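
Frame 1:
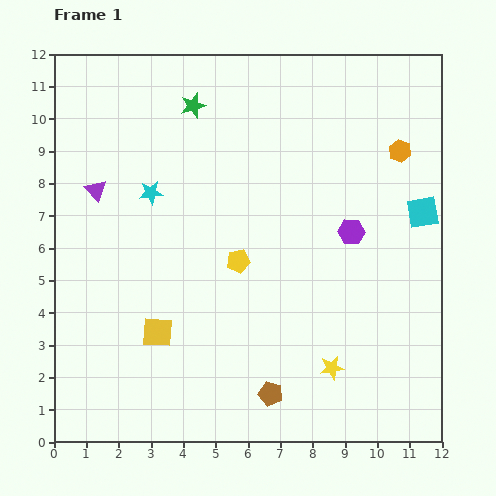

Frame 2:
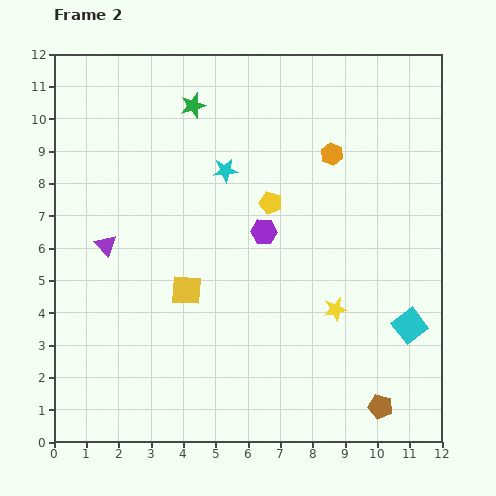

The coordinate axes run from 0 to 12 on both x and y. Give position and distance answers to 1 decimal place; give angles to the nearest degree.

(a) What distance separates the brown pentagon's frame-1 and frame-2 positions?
3.4

The brown pentagon moved from (6.7, 1.5) to (10.1, 1.1), a distance of √(3.4² + 0.4²) ≈ 3.4.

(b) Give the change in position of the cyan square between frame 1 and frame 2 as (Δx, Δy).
(-0.4, -3.5)

The cyan square was at (11.4, 7.1) in frame 1 and (11.0, 3.6) in frame 2.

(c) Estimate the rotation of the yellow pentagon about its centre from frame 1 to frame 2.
28° clockwise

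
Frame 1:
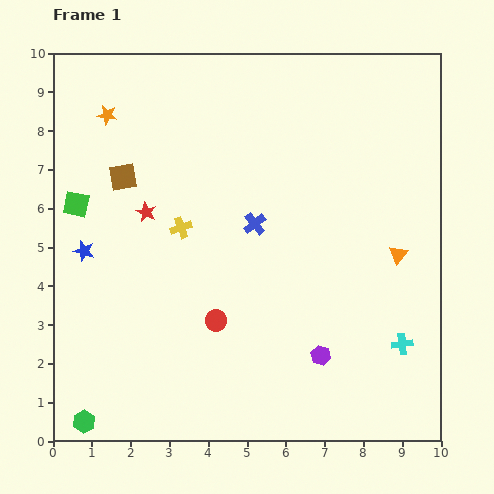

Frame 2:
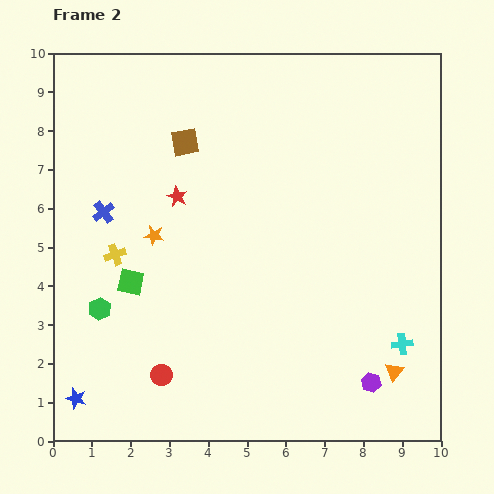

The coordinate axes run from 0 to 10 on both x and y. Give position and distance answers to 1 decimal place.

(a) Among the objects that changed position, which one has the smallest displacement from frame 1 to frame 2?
the red star

(moved 0.9)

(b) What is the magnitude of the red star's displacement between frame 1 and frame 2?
0.9

The red star moved from (2.4, 5.9) to (3.2, 6.3), a distance of √(0.8² + 0.4²) ≈ 0.9.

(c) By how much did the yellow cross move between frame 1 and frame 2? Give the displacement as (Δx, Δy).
(-1.7, -0.7)

The yellow cross was at (3.3, 5.5) in frame 1 and (1.6, 4.8) in frame 2.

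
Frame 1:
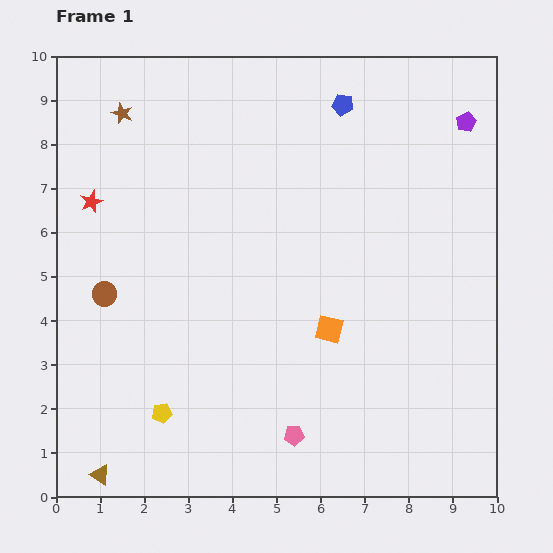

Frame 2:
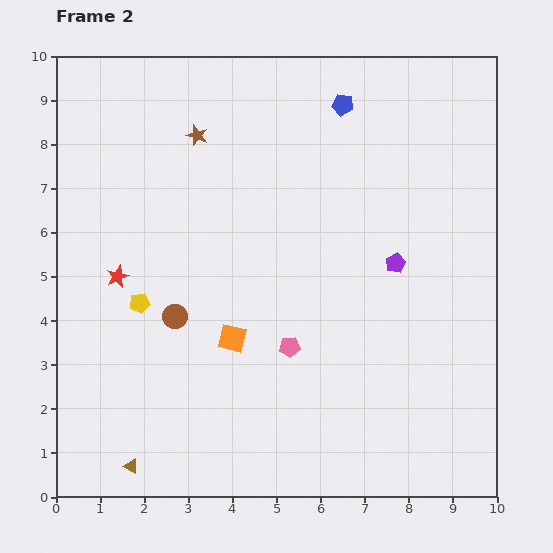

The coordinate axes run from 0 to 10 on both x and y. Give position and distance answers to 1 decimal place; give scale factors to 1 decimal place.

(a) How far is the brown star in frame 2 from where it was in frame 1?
1.8

The brown star moved from (1.5, 8.7) to (3.2, 8.2), a distance of √(1.7² + 0.5²) ≈ 1.8.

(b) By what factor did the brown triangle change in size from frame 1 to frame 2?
0.7×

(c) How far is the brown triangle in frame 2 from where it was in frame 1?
0.7

The brown triangle moved from (1.0, 0.5) to (1.7, 0.7), a distance of √(0.7² + 0.2²) ≈ 0.7.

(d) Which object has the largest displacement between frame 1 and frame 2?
the purple pentagon

(moved 3.6; next 2.5)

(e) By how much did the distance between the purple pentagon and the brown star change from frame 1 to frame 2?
-2.4

Distance in frame 1: 7.8. Distance in frame 2: 5.4.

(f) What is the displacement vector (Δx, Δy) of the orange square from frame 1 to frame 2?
(-2.2, -0.2)

The orange square was at (6.2, 3.8) in frame 1 and (4.0, 3.6) in frame 2.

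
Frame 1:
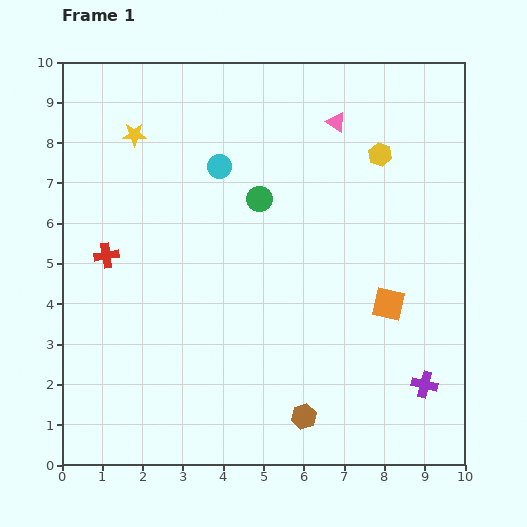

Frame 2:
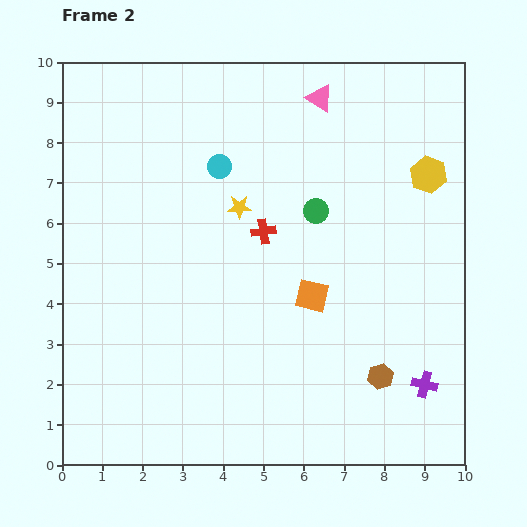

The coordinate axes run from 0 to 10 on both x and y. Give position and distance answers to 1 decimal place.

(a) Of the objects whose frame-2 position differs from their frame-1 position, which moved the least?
the pink triangle

(moved 0.7)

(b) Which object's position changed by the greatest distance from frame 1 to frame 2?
the red cross

(moved 3.9; next 3.2)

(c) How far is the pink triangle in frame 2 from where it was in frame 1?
0.7

The pink triangle moved from (6.8, 8.5) to (6.4, 9.1), a distance of √(0.4² + 0.6²) ≈ 0.7.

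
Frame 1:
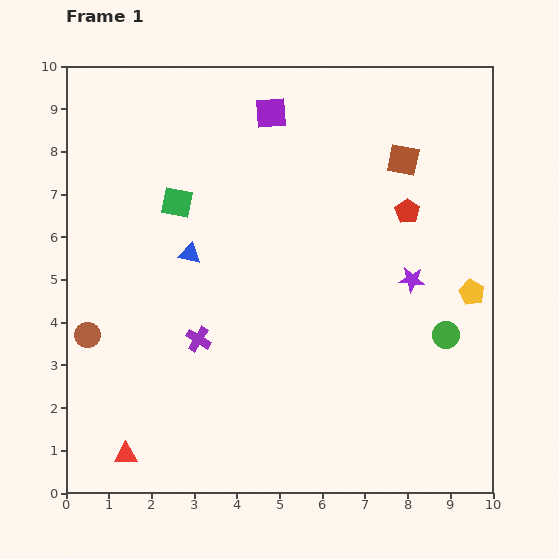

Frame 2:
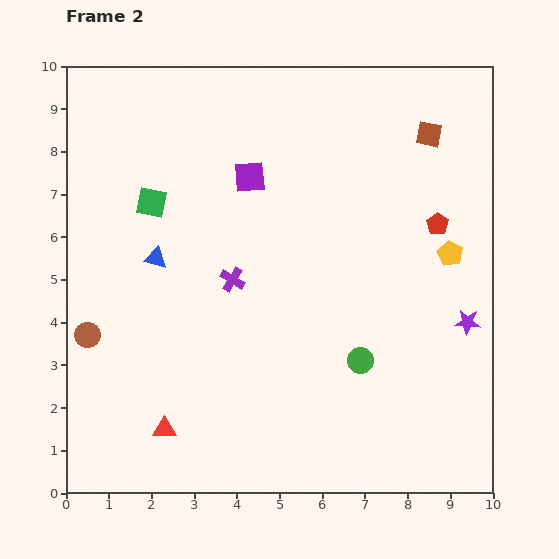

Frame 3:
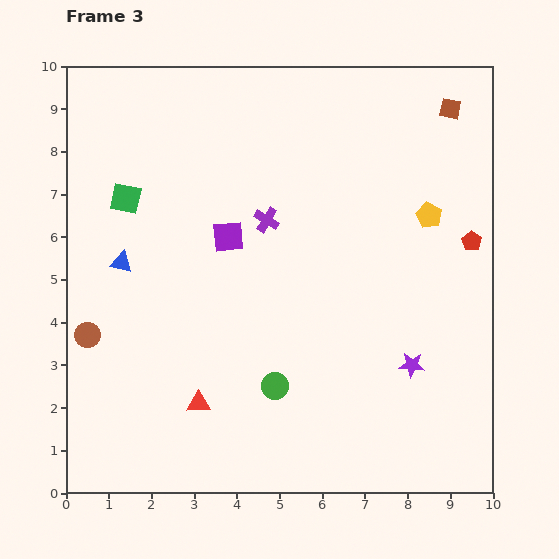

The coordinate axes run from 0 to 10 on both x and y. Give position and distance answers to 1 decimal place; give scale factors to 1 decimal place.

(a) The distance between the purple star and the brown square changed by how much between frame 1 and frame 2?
+1.7

Distance in frame 1: 2.8. Distance in frame 2: 4.5.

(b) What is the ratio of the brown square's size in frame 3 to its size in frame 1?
0.7×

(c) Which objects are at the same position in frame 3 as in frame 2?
the brown circle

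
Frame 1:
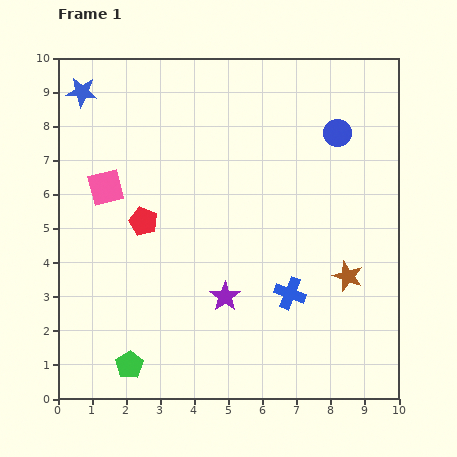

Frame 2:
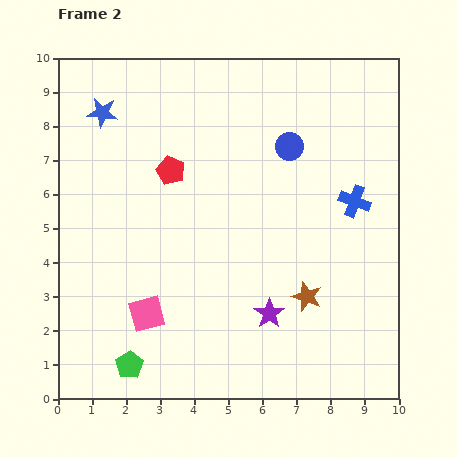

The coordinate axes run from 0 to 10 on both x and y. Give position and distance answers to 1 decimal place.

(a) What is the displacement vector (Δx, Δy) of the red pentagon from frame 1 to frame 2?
(0.8, 1.5)

The red pentagon was at (2.5, 5.2) in frame 1 and (3.3, 6.7) in frame 2.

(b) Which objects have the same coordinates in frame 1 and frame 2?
the green pentagon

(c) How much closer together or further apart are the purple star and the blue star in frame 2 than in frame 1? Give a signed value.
+0.4

Distance in frame 1: 7.3. Distance in frame 2: 7.7.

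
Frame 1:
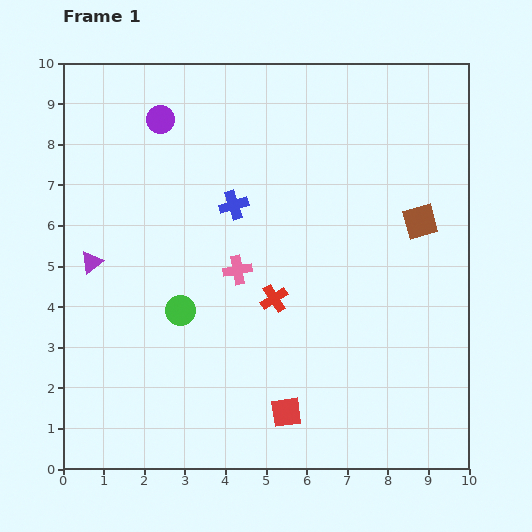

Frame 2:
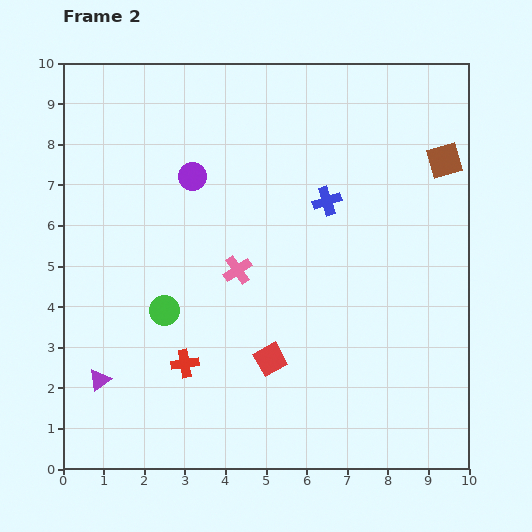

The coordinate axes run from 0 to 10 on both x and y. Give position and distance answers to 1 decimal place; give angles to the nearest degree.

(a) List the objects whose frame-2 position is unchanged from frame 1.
the pink cross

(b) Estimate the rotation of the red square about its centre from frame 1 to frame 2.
21° counter-clockwise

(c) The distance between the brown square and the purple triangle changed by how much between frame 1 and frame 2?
+1.9

Distance in frame 1: 8.2. Distance in frame 2: 10.1.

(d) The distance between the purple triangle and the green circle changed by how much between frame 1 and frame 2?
-0.2

Distance in frame 1: 2.5. Distance in frame 2: 2.3.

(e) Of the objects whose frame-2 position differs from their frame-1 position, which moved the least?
the green circle

(moved 0.4)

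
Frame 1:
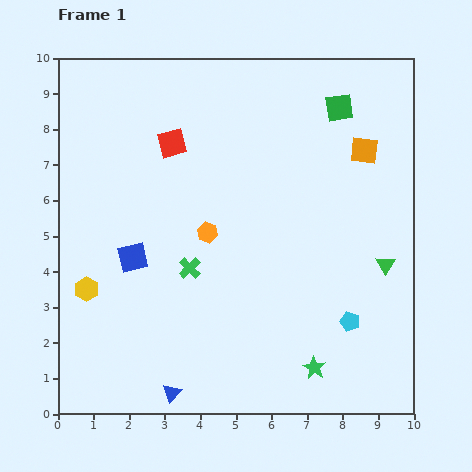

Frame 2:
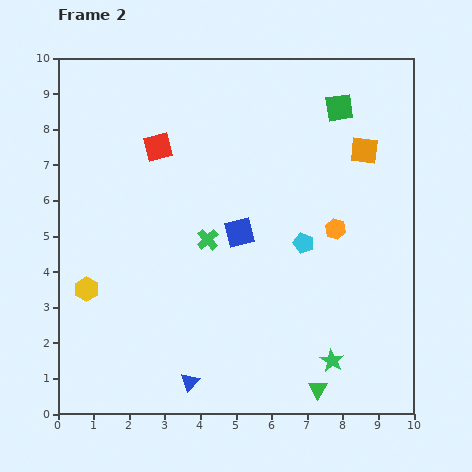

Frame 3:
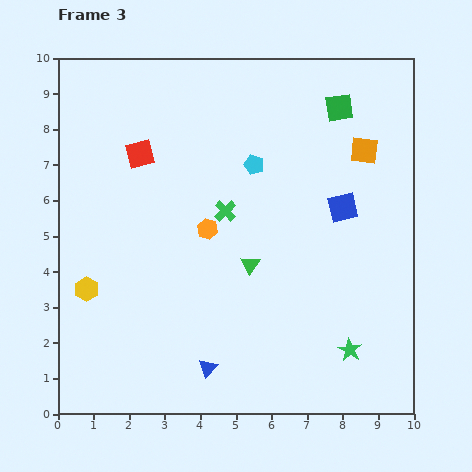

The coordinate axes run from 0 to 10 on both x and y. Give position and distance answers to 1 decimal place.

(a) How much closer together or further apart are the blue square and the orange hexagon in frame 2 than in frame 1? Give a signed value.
+0.5

Distance in frame 1: 2.2. Distance in frame 2: 2.7.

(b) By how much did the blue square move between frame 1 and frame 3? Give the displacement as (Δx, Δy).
(5.9, 1.4)

The blue square was at (2.1, 4.4) in frame 1 and (8.0, 5.8) in frame 3.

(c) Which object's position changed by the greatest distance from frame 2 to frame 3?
the green triangle

(moved 4.0; next 3.6)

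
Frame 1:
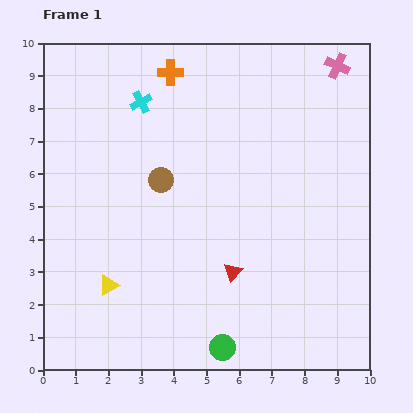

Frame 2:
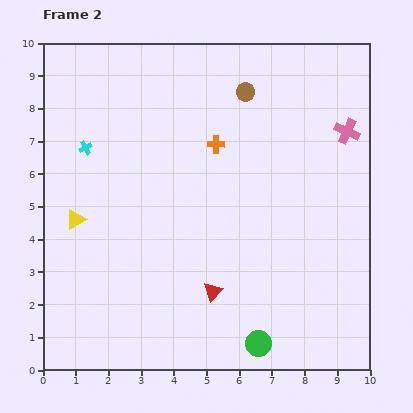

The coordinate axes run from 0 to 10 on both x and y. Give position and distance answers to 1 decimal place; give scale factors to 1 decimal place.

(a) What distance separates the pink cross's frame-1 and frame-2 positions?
2.0

The pink cross moved from (9.0, 9.3) to (9.3, 7.3), a distance of √(0.3² + 2.0²) ≈ 2.0.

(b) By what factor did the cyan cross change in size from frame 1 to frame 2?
0.6×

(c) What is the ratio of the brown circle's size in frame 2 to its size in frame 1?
0.7×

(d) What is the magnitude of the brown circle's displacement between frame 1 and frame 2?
3.7

The brown circle moved from (3.6, 5.8) to (6.2, 8.5), a distance of √(2.6² + 2.7²) ≈ 3.7.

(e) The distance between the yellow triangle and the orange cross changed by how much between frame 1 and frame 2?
-1.9

Distance in frame 1: 6.8. Distance in frame 2: 4.9.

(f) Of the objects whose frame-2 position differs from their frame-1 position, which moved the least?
the red triangle

(moved 0.8)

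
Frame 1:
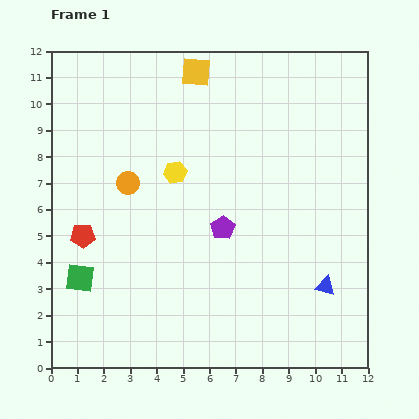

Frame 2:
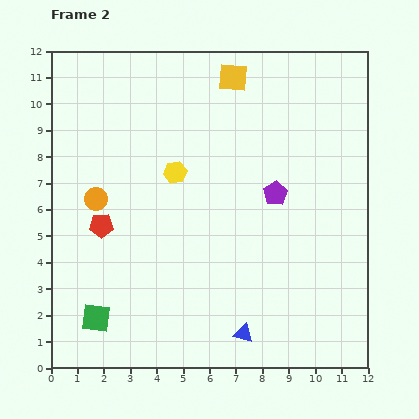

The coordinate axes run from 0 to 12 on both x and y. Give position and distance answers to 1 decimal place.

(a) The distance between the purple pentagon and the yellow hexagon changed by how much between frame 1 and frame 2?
+1.1

Distance in frame 1: 2.8. Distance in frame 2: 3.9.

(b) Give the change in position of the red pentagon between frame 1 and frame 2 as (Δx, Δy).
(0.7, 0.4)

The red pentagon was at (1.2, 5.0) in frame 1 and (1.9, 5.4) in frame 2.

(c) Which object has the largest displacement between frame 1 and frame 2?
the blue triangle

(moved 3.6; next 2.4)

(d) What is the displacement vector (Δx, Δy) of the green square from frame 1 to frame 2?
(0.6, -1.5)

The green square was at (1.1, 3.4) in frame 1 and (1.7, 1.9) in frame 2.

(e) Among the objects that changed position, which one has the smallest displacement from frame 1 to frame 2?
the red pentagon

(moved 0.8)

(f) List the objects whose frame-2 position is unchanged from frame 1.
the yellow hexagon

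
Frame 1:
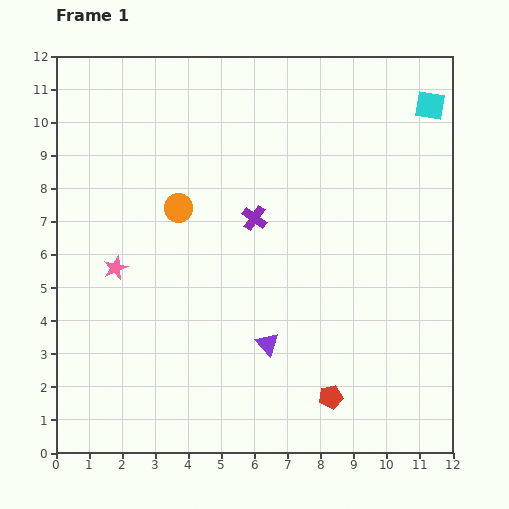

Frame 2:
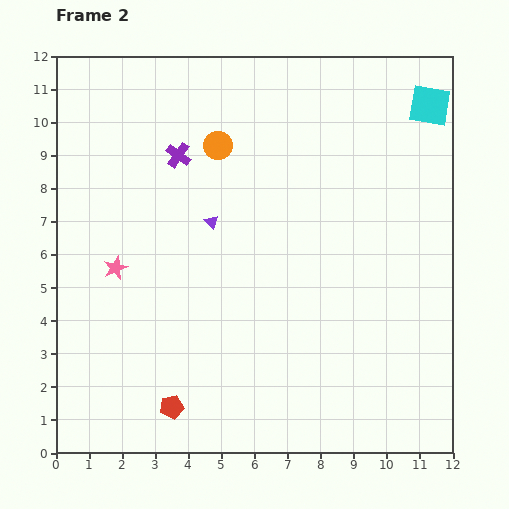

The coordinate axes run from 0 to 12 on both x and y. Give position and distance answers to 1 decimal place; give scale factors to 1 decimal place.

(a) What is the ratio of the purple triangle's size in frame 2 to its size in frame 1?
0.6×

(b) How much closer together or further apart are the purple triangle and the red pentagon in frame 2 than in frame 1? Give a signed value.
+3.2

Distance in frame 1: 2.5. Distance in frame 2: 5.7.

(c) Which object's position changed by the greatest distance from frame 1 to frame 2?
the red pentagon

(moved 4.8; next 4.1)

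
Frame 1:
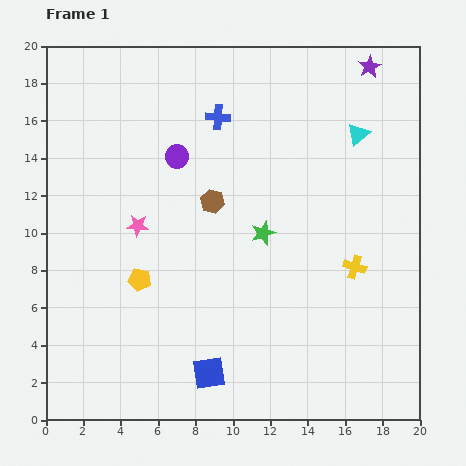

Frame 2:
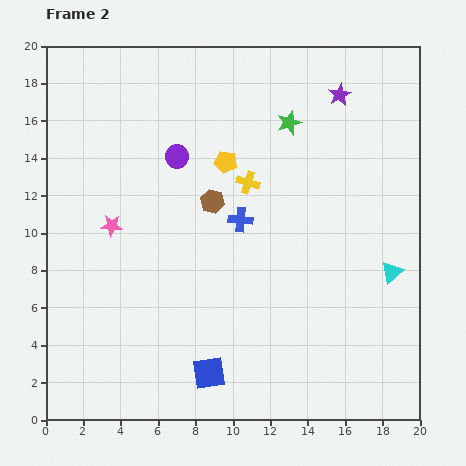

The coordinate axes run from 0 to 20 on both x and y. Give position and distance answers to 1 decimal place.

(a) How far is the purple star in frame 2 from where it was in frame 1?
2.2

The purple star moved from (17.3, 18.9) to (15.7, 17.4), a distance of √(1.6² + 1.5²) ≈ 2.2.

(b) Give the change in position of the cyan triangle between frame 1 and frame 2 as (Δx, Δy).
(1.8, -7.4)

The cyan triangle was at (16.7, 15.3) in frame 1 and (18.5, 7.9) in frame 2.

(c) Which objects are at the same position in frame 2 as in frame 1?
the brown hexagon, the purple circle, the blue square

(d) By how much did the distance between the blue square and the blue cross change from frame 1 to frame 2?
-5.3

Distance in frame 1: 13.7. Distance in frame 2: 8.4.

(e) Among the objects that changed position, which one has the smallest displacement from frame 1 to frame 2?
the pink star

(moved 1.4)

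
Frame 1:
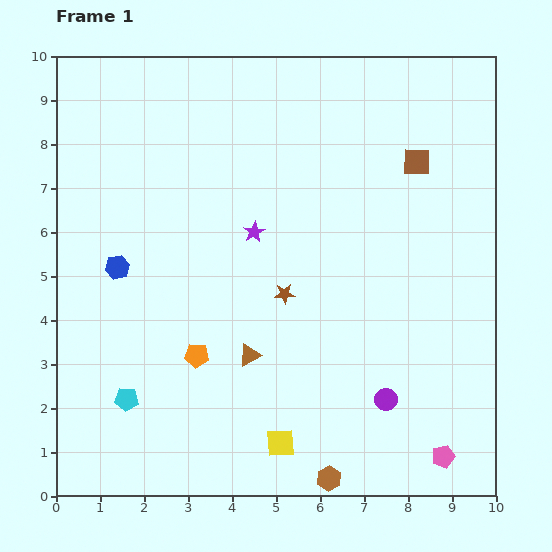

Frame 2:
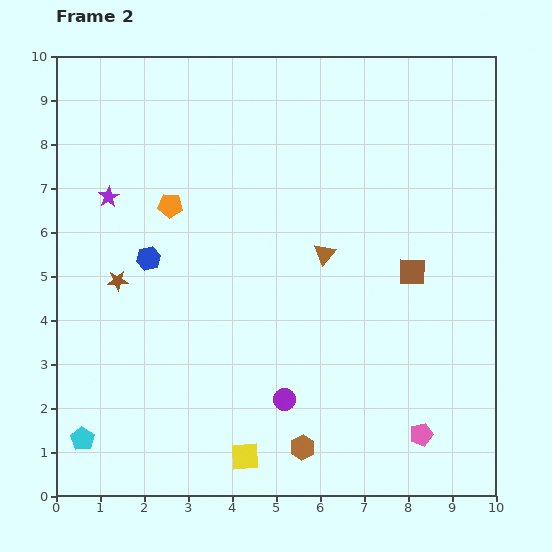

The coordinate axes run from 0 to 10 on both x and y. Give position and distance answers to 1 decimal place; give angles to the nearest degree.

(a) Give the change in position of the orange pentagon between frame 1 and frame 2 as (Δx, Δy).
(-0.6, 3.4)

The orange pentagon was at (3.2, 3.2) in frame 1 and (2.6, 6.6) in frame 2.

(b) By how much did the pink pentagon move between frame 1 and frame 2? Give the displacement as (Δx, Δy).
(-0.5, 0.5)

The pink pentagon was at (8.8, 0.9) in frame 1 and (8.3, 1.4) in frame 2.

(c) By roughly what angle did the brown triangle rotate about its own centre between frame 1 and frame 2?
24° counter-clockwise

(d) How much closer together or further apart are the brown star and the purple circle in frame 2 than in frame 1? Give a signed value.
+1.4

Distance in frame 1: 3.3. Distance in frame 2: 4.7.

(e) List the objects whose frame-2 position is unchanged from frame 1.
none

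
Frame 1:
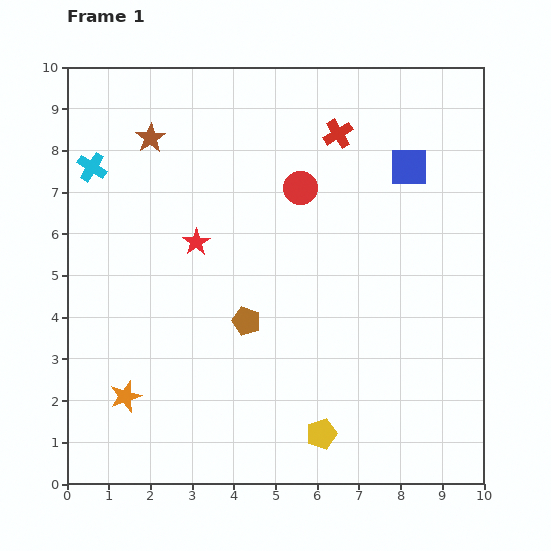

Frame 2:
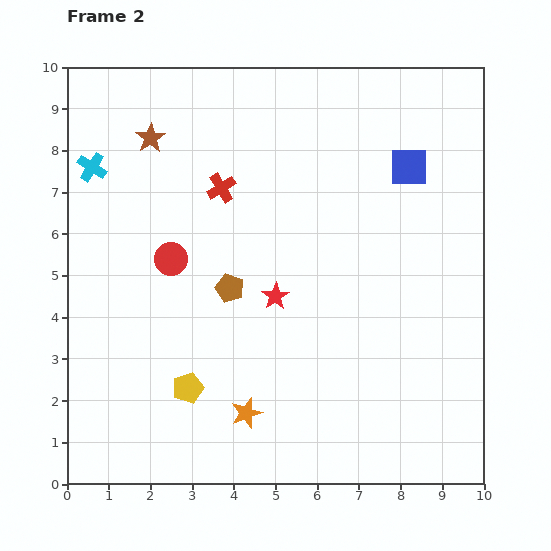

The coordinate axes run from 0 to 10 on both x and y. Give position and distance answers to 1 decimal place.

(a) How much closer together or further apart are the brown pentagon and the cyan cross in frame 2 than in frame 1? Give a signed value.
-0.8

Distance in frame 1: 5.2. Distance in frame 2: 4.4.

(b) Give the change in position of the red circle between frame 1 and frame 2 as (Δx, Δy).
(-3.1, -1.7)

The red circle was at (5.6, 7.1) in frame 1 and (2.5, 5.4) in frame 2.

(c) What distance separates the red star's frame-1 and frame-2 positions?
2.3

The red star moved from (3.1, 5.8) to (5.0, 4.5), a distance of √(1.9² + 1.3²) ≈ 2.3.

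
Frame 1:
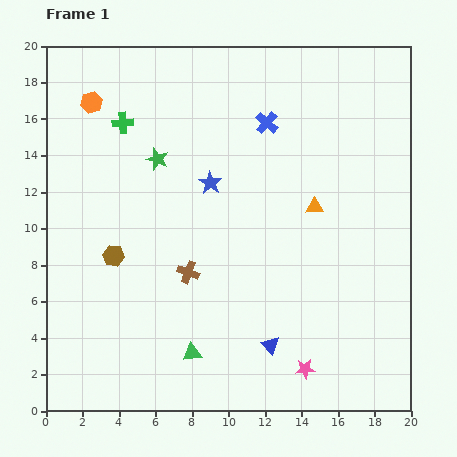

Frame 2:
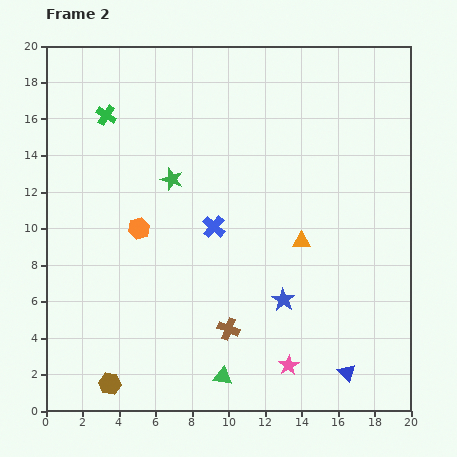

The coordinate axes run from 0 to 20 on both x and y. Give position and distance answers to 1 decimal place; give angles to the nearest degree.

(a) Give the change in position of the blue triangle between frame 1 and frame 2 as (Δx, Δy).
(4.2, -1.5)

The blue triangle was at (12.3, 3.6) in frame 1 and (16.5, 2.1) in frame 2.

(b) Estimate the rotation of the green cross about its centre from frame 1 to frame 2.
36° clockwise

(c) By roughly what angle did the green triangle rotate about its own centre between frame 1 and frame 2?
16° clockwise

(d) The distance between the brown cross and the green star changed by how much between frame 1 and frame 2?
+2.4

Distance in frame 1: 6.4. Distance in frame 2: 8.8.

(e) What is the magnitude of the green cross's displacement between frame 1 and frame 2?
1.0

The green cross moved from (4.2, 15.8) to (3.3, 16.2), a distance of √(0.9² + 0.4²) ≈ 1.0.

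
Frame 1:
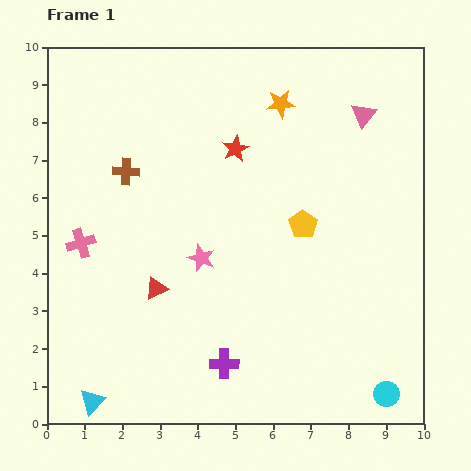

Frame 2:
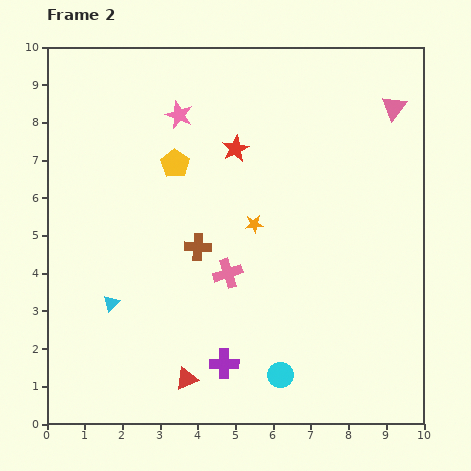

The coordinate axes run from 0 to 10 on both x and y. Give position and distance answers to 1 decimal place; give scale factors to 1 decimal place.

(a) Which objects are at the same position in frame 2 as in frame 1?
the red star, the purple cross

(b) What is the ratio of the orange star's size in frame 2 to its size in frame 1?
0.6×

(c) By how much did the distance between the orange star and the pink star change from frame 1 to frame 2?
-1.1

Distance in frame 1: 4.6. Distance in frame 2: 3.5.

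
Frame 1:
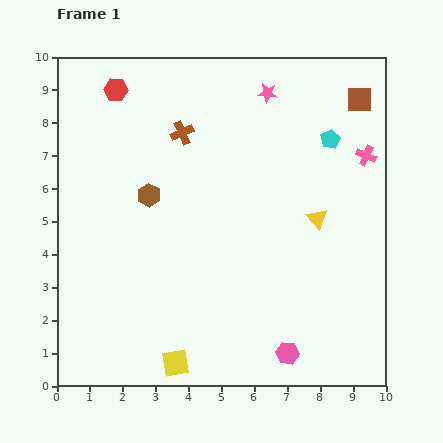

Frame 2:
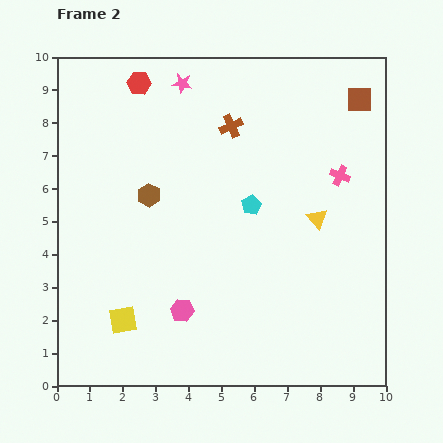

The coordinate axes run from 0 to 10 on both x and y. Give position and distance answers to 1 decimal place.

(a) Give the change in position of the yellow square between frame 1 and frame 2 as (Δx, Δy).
(-1.6, 1.3)

The yellow square was at (3.6, 0.7) in frame 1 and (2.0, 2.0) in frame 2.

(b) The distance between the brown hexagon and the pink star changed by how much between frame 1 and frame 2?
-1.3

Distance in frame 1: 4.8. Distance in frame 2: 3.5.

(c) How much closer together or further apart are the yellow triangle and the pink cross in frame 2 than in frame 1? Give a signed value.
-0.9

Distance in frame 1: 2.4. Distance in frame 2: 1.5.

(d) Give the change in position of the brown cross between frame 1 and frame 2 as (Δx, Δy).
(1.5, 0.2)

The brown cross was at (3.8, 7.7) in frame 1 and (5.3, 7.9) in frame 2.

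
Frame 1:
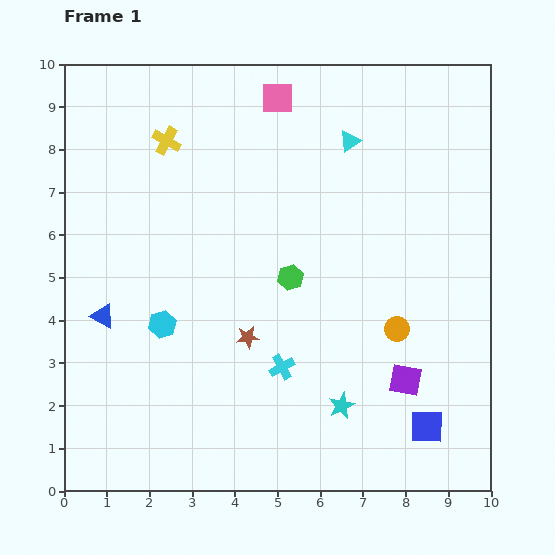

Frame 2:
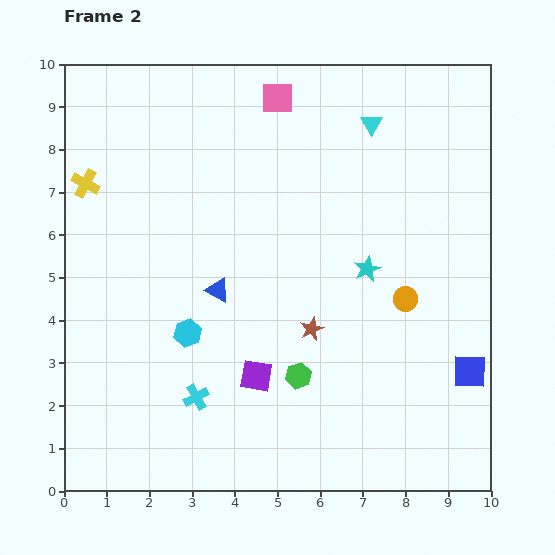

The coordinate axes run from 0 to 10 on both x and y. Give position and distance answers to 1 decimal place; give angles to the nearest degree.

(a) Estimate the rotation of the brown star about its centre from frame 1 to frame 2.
17° counter-clockwise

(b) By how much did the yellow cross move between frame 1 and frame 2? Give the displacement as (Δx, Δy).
(-1.9, -1.0)

The yellow cross was at (2.4, 8.2) in frame 1 and (0.5, 7.2) in frame 2.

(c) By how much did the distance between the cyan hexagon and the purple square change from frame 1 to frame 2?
-3.9

Distance in frame 1: 5.8. Distance in frame 2: 1.9.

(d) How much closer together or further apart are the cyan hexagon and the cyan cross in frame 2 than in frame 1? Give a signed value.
-1.5

Distance in frame 1: 3.0. Distance in frame 2: 1.5.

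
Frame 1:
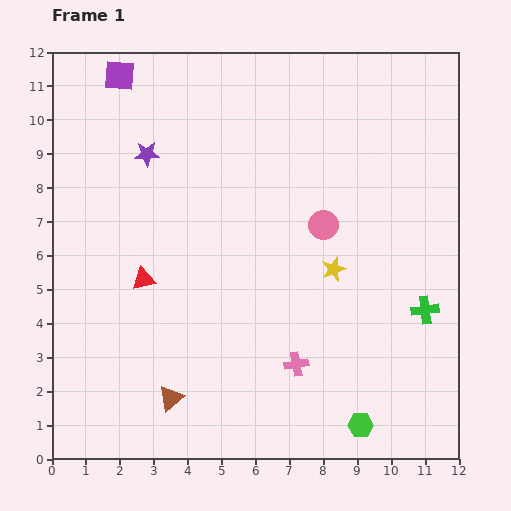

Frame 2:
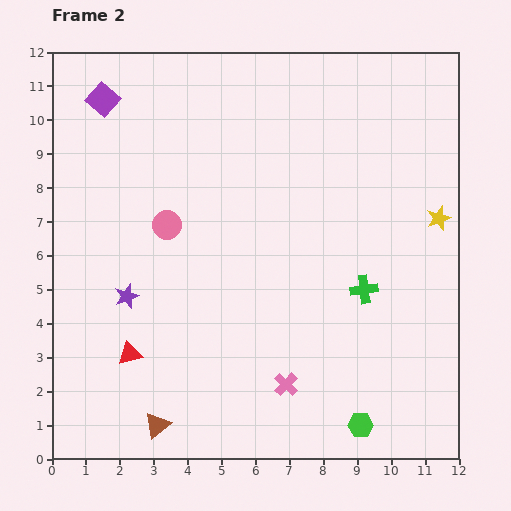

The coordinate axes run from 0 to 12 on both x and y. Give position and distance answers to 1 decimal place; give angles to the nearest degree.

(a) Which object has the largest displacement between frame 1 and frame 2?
the pink circle

(moved 4.6; next 4.2)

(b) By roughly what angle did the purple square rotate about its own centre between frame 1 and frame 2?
37° clockwise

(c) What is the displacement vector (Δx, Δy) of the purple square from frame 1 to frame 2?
(-0.5, -0.7)

The purple square was at (2.0, 11.3) in frame 1 and (1.5, 10.6) in frame 2.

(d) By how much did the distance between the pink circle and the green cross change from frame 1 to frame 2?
+2.2

Distance in frame 1: 3.9. Distance in frame 2: 6.1.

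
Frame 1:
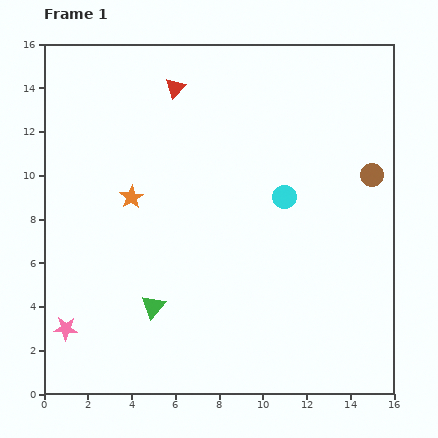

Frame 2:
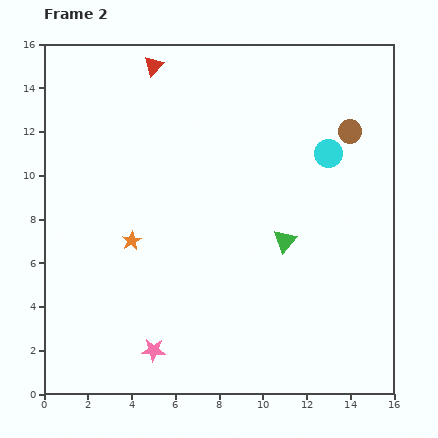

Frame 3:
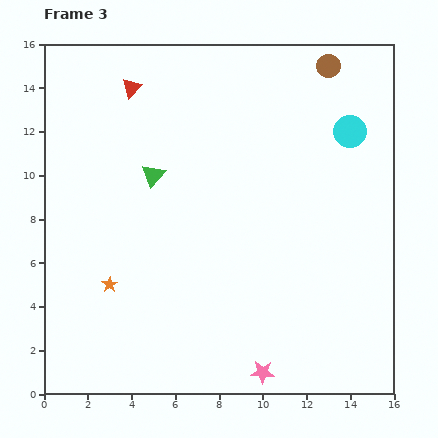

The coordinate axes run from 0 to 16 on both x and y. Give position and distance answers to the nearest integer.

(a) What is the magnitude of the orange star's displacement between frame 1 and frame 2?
2

The orange star moved from (4, 9) to (4, 7), a distance of √(0² + 2²) ≈ 2.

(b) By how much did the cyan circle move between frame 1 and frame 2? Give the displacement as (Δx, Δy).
(2, 2)

The cyan circle was at (11, 9) in frame 1 and (13, 11) in frame 2.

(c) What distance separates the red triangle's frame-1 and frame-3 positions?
2

The red triangle moved from (6, 14) to (4, 14), a distance of √(2² + 0²) ≈ 2.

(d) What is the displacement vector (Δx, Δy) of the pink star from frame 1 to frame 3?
(9, -2)

The pink star was at (1, 3) in frame 1 and (10, 1) in frame 3.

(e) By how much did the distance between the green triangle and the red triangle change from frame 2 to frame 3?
-6

Distance in frame 2: 10. Distance in frame 3: 4.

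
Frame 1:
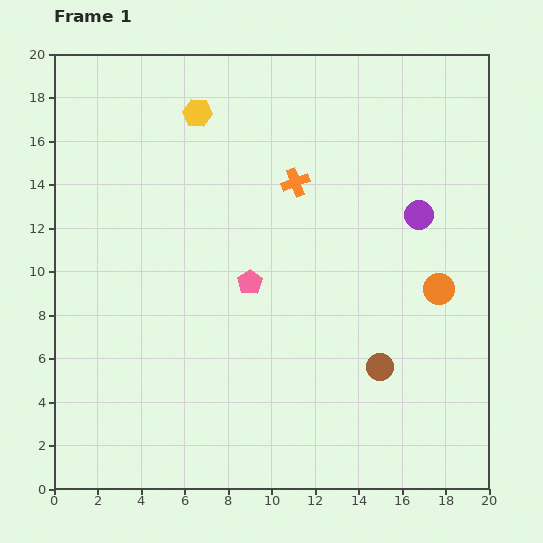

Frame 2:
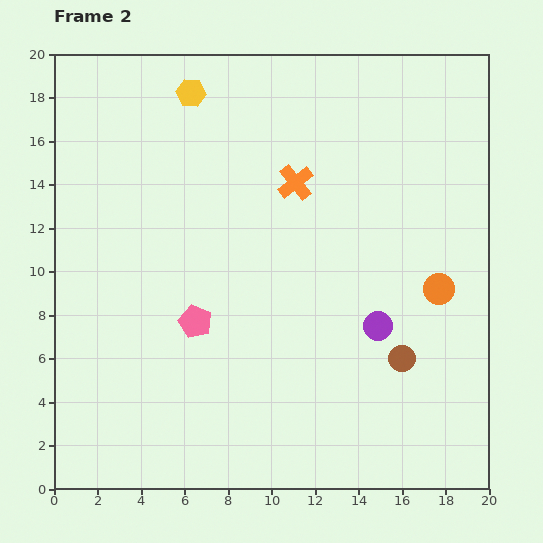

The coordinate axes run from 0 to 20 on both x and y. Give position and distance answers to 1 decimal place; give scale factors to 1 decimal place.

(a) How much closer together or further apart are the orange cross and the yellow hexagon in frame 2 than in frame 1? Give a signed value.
+0.8

Distance in frame 1: 5.5. Distance in frame 2: 6.3.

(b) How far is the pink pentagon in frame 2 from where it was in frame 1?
3.1

The pink pentagon moved from (9.0, 9.5) to (6.5, 7.7), a distance of √(2.5² + 1.8²) ≈ 3.1.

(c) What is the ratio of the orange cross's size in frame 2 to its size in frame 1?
1.3×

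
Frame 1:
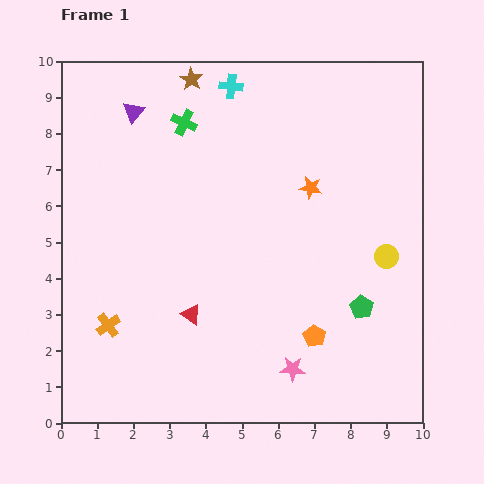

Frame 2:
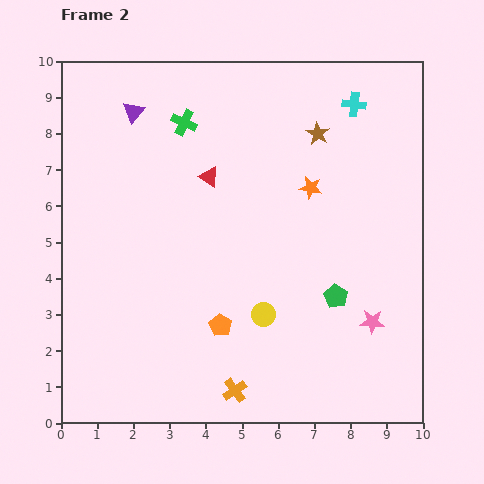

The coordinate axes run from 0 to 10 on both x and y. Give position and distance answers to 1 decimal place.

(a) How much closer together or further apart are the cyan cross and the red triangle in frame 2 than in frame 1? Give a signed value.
-1.9

Distance in frame 1: 6.4. Distance in frame 2: 4.5.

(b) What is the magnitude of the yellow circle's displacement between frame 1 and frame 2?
3.8

The yellow circle moved from (9.0, 4.6) to (5.6, 3.0), a distance of √(3.4² + 1.6²) ≈ 3.8.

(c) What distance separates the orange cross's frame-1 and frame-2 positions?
3.9

The orange cross moved from (1.3, 2.7) to (4.8, 0.9), a distance of √(3.5² + 1.8²) ≈ 3.9.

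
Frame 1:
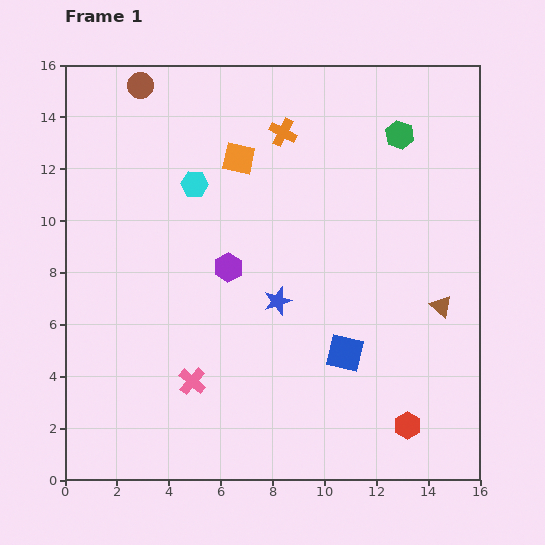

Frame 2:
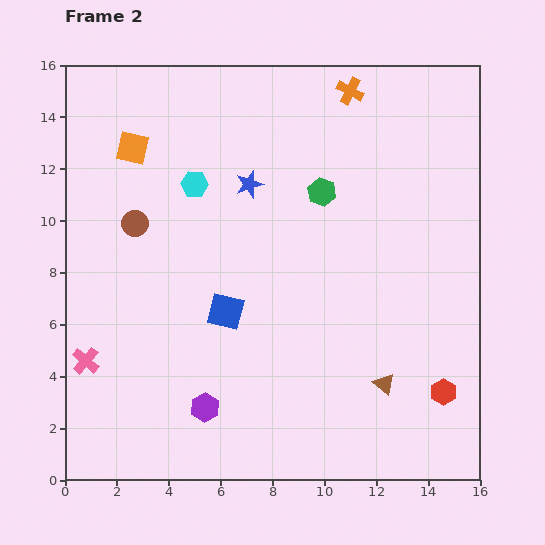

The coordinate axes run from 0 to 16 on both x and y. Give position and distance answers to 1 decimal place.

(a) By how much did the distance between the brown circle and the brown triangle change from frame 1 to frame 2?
-3.0

Distance in frame 1: 14.4. Distance in frame 2: 11.4.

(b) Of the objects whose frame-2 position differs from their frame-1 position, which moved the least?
the red hexagon

(moved 1.9)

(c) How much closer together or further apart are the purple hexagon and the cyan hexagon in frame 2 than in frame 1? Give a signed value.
+5.1

Distance in frame 1: 3.5. Distance in frame 2: 8.6.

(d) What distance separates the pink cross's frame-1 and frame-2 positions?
4.2

The pink cross moved from (4.9, 3.8) to (0.8, 4.6), a distance of √(4.1² + 0.8²) ≈ 4.2.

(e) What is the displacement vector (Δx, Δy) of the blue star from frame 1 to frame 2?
(-1.1, 4.5)

The blue star was at (8.2, 6.9) in frame 1 and (7.1, 11.4) in frame 2.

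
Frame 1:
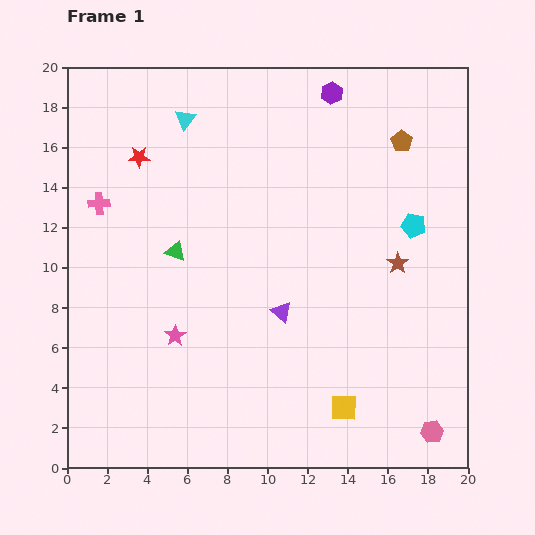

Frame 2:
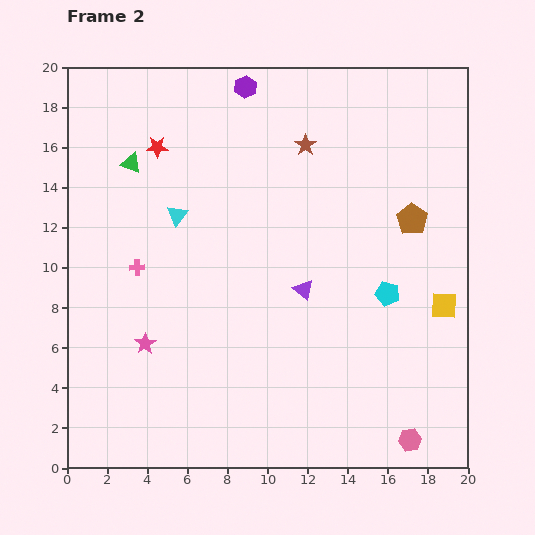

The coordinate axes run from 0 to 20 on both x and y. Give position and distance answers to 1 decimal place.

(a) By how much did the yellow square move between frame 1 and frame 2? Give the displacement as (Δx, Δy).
(5.0, 5.1)

The yellow square was at (13.8, 3.0) in frame 1 and (18.8, 8.1) in frame 2.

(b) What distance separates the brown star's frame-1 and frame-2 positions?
7.5

The brown star moved from (16.5, 10.2) to (11.9, 16.1), a distance of √(4.6² + 5.9²) ≈ 7.5.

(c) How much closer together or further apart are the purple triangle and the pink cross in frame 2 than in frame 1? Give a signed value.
-2.2

Distance in frame 1: 10.6. Distance in frame 2: 8.4.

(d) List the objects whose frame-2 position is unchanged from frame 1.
none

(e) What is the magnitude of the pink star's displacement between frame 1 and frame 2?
1.6

The pink star moved from (5.4, 6.6) to (3.9, 6.2), a distance of √(1.5² + 0.4²) ≈ 1.6.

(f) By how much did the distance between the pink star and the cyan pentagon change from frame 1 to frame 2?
-0.7

Distance in frame 1: 13.1. Distance in frame 2: 12.4.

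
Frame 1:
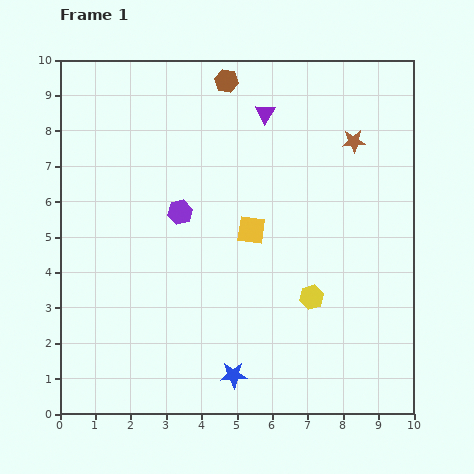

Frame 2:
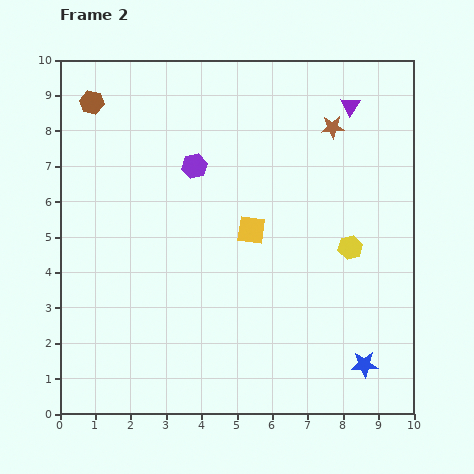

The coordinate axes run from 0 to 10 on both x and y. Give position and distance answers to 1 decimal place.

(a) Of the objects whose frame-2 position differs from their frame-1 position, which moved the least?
the brown star

(moved 0.7)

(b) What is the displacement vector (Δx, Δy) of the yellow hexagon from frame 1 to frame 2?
(1.1, 1.4)

The yellow hexagon was at (7.1, 3.3) in frame 1 and (8.2, 4.7) in frame 2.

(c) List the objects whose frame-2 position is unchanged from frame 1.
the yellow square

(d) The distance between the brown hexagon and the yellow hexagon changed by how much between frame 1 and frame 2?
+1.8

Distance in frame 1: 6.6. Distance in frame 2: 8.4.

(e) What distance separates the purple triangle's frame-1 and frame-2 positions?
2.4

The purple triangle moved from (5.8, 8.5) to (8.2, 8.7), a distance of √(2.4² + 0.2²) ≈ 2.4.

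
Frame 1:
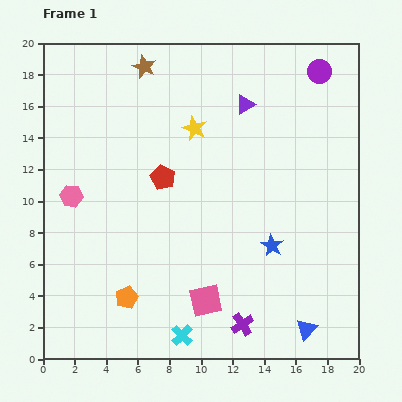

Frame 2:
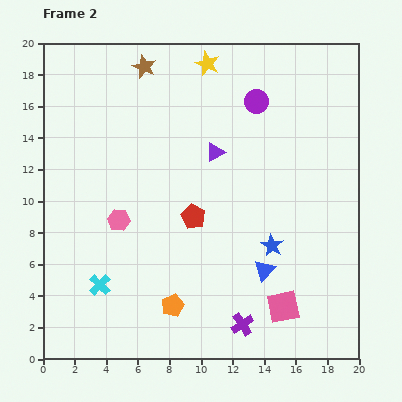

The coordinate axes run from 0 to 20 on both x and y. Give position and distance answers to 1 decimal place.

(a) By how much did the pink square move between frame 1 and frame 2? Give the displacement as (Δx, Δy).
(4.9, -0.4)

The pink square was at (10.3, 3.7) in frame 1 and (15.2, 3.3) in frame 2.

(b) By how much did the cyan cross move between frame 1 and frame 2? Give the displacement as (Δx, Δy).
(-5.2, 3.2)

The cyan cross was at (8.8, 1.5) in frame 1 and (3.6, 4.7) in frame 2.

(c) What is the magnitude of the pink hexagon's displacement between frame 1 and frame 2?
3.4

The pink hexagon moved from (1.8, 10.3) to (4.8, 8.8), a distance of √(3.0² + 1.5²) ≈ 3.4.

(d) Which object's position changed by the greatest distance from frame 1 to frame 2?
the cyan cross

(moved 6.1; next 4.9)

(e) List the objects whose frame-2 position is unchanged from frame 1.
the purple cross, the brown star, the blue star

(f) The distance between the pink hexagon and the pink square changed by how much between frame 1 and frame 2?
+1.0

Distance in frame 1: 10.8. Distance in frame 2: 11.8.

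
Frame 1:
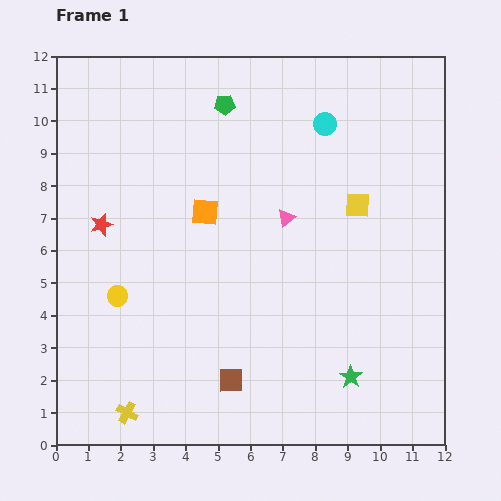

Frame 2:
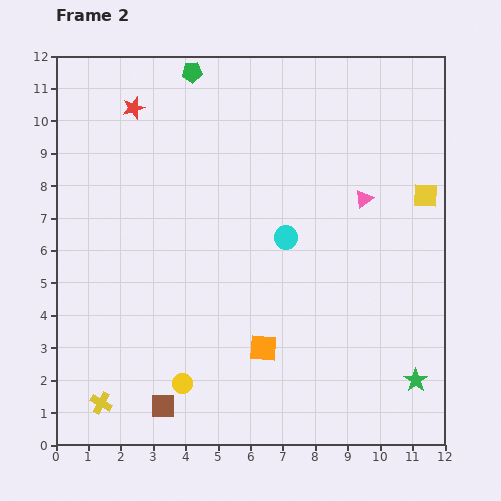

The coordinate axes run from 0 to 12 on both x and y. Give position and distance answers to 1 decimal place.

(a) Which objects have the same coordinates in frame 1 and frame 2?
none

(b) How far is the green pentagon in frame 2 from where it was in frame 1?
1.4

The green pentagon moved from (5.2, 10.5) to (4.2, 11.5), a distance of √(1.0² + 1.0²) ≈ 1.4.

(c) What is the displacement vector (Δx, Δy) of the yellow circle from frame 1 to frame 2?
(2.0, -2.7)

The yellow circle was at (1.9, 4.6) in frame 1 and (3.9, 1.9) in frame 2.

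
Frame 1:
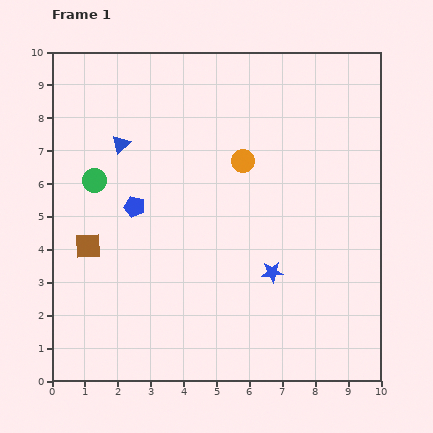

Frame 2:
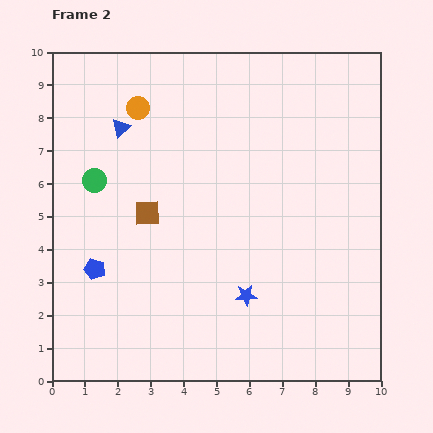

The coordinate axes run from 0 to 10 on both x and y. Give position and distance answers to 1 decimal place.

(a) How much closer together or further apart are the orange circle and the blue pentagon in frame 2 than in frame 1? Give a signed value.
+1.5

Distance in frame 1: 3.6. Distance in frame 2: 5.1.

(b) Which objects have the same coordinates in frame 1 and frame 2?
the green circle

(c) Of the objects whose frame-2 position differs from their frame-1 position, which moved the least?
the blue triangle

(moved 0.5)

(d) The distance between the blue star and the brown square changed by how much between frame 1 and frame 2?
-1.8

Distance in frame 1: 5.7. Distance in frame 2: 3.9.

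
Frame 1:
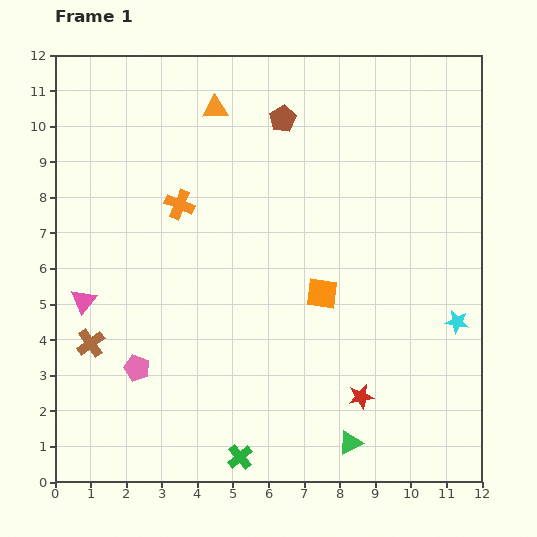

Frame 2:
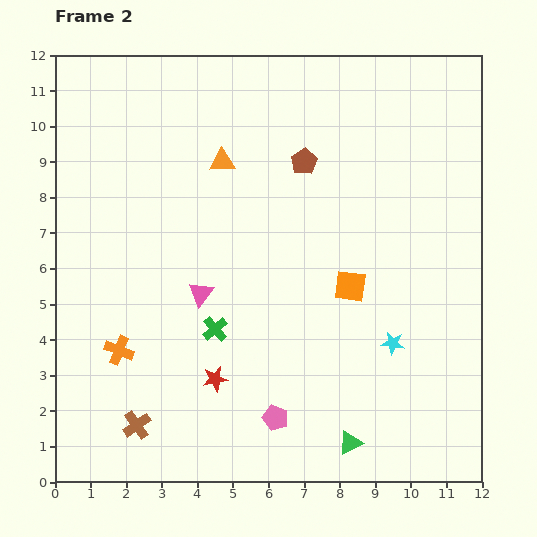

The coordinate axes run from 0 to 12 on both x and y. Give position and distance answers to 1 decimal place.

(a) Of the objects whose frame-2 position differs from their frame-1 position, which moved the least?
the orange square

(moved 0.8)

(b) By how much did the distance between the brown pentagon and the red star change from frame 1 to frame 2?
-1.5

Distance in frame 1: 8.1. Distance in frame 2: 6.6.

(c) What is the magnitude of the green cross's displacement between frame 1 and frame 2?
3.7

The green cross moved from (5.2, 0.7) to (4.5, 4.3), a distance of √(0.7² + 3.6²) ≈ 3.7.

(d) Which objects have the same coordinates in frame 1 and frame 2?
the green triangle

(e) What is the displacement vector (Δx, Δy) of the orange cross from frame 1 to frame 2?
(-1.7, -4.1)

The orange cross was at (3.5, 7.8) in frame 1 and (1.8, 3.7) in frame 2.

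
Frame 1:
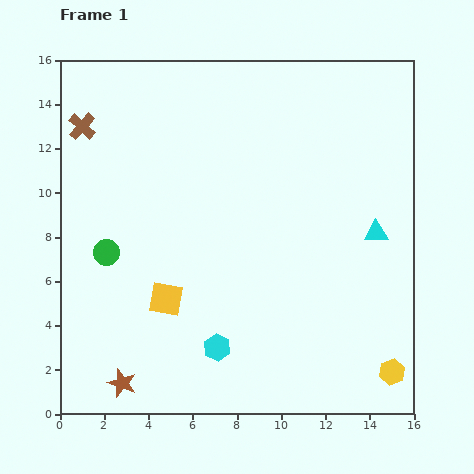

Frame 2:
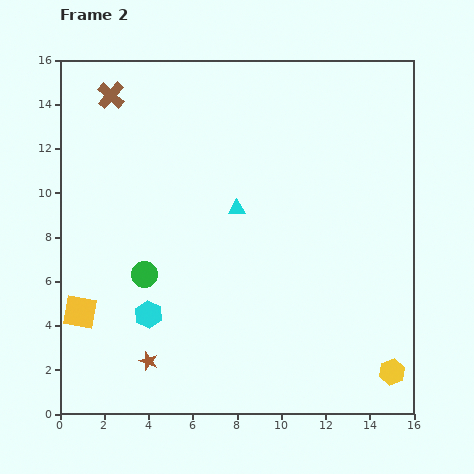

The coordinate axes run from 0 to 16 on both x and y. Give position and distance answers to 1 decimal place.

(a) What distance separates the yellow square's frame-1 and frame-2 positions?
3.9

The yellow square moved from (4.8, 5.2) to (0.9, 4.6), a distance of √(3.9² + 0.6²) ≈ 3.9.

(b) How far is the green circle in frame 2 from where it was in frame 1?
2.0

The green circle moved from (2.1, 7.3) to (3.8, 6.3), a distance of √(1.7² + 1.0²) ≈ 2.0.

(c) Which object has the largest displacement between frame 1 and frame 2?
the cyan triangle

(moved 6.4; next 3.9)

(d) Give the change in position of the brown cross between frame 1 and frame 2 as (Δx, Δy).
(1.3, 1.4)

The brown cross was at (1.0, 13.0) in frame 1 and (2.3, 14.4) in frame 2.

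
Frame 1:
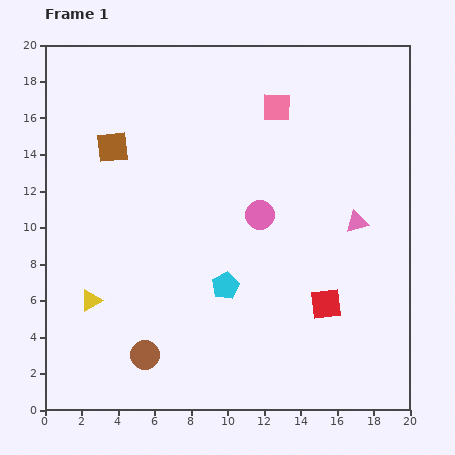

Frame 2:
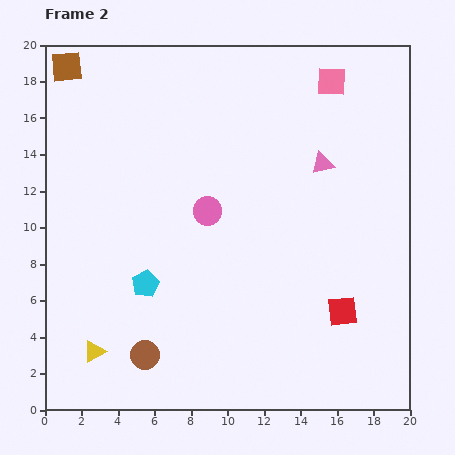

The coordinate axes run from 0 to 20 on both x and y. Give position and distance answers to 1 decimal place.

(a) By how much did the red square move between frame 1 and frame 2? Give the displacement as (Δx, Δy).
(0.9, -0.4)

The red square was at (15.4, 5.8) in frame 1 and (16.3, 5.4) in frame 2.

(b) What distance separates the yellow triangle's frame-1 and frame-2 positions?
2.8

The yellow triangle moved from (2.5, 6.0) to (2.7, 3.2), a distance of √(0.2² + 2.8²) ≈ 2.8.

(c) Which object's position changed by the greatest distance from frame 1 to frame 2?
the brown square

(moved 5.1; next 4.4)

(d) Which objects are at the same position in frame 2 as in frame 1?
the brown circle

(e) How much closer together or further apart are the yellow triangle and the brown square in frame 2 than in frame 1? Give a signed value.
+7.2

Distance in frame 1: 8.5. Distance in frame 2: 15.7.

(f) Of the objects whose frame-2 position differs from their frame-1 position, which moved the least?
the red square

(moved 1.0)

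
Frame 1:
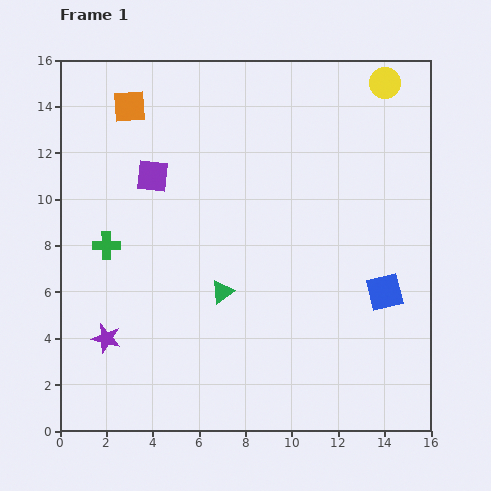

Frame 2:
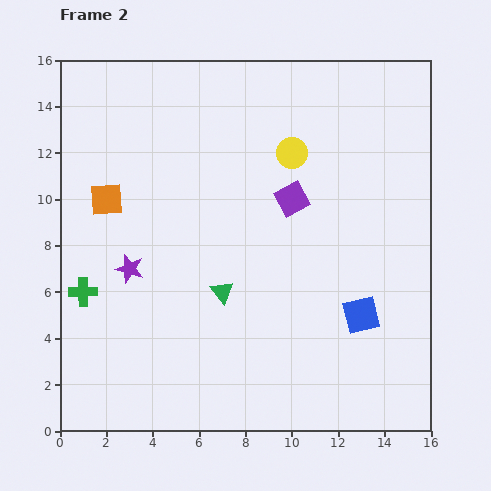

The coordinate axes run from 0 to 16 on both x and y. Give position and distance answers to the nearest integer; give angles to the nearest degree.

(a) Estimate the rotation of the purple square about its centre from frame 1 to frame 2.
35° counter-clockwise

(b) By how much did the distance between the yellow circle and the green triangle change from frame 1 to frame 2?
-4

Distance in frame 1: 11. Distance in frame 2: 7.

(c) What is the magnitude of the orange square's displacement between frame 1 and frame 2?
4

The orange square moved from (3, 14) to (2, 10), a distance of √(1² + 4²) ≈ 4.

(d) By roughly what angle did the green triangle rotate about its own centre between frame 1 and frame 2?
33° counter-clockwise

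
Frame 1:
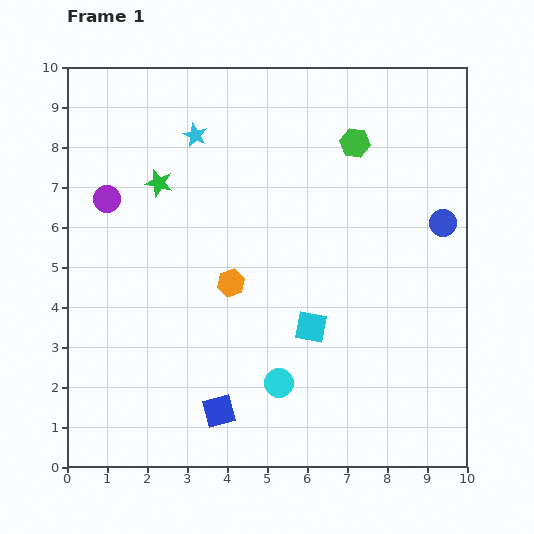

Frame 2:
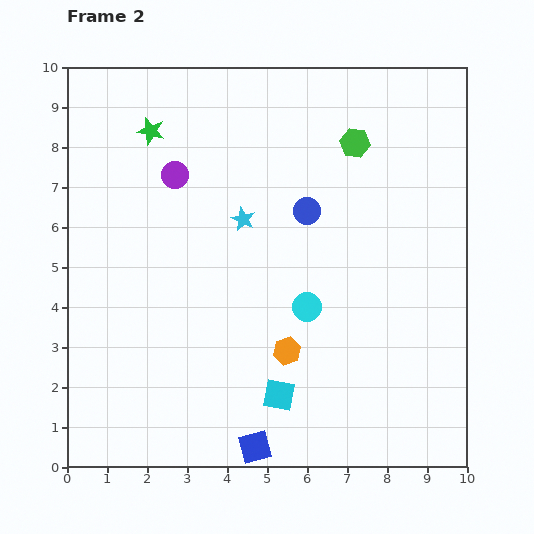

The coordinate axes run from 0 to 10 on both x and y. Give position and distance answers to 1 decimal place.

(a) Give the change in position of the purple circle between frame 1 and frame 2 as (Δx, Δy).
(1.7, 0.6)

The purple circle was at (1.0, 6.7) in frame 1 and (2.7, 7.3) in frame 2.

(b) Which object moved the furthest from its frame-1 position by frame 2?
the blue circle

(moved 3.4; next 2.4)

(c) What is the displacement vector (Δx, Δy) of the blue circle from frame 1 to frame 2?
(-3.4, 0.3)

The blue circle was at (9.4, 6.1) in frame 1 and (6.0, 6.4) in frame 2.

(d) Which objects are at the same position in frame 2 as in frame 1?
the green hexagon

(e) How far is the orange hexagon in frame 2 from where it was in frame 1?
2.2

The orange hexagon moved from (4.1, 4.6) to (5.5, 2.9), a distance of √(1.4² + 1.7²) ≈ 2.2.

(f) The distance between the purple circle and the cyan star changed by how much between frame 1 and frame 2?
-0.7

Distance in frame 1: 2.7. Distance in frame 2: 2.0.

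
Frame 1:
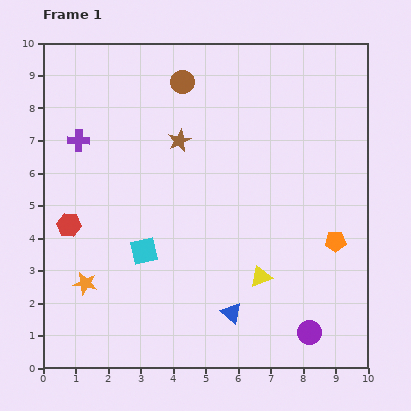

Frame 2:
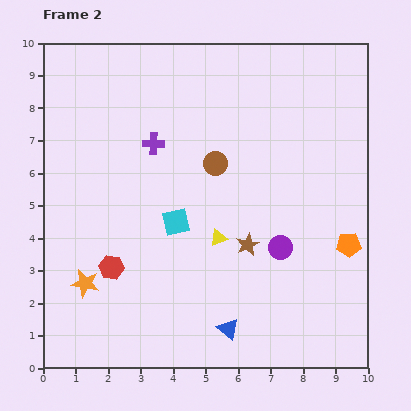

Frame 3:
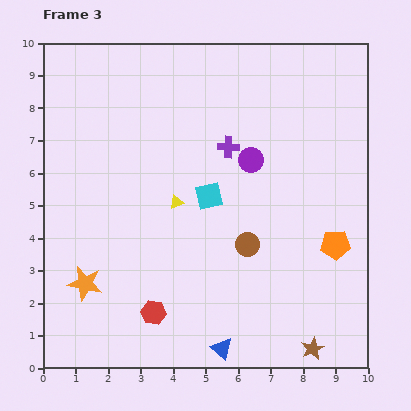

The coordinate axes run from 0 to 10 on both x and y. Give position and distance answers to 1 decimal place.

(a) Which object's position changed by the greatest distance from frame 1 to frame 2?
the brown star

(moved 3.8; next 2.8)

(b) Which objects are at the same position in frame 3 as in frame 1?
the orange star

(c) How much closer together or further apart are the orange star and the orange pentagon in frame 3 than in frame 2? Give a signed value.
-0.4

Distance in frame 2: 8.2. Distance in frame 3: 7.8.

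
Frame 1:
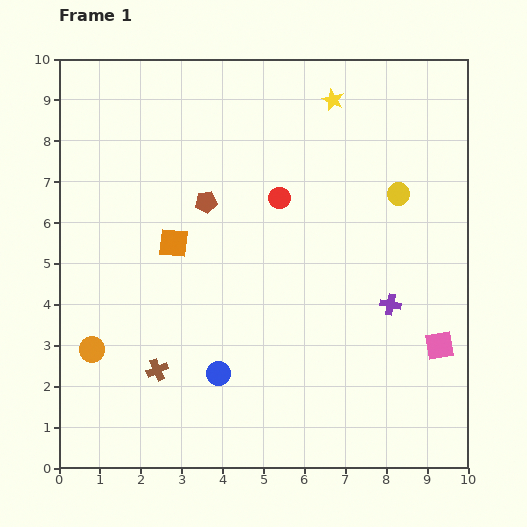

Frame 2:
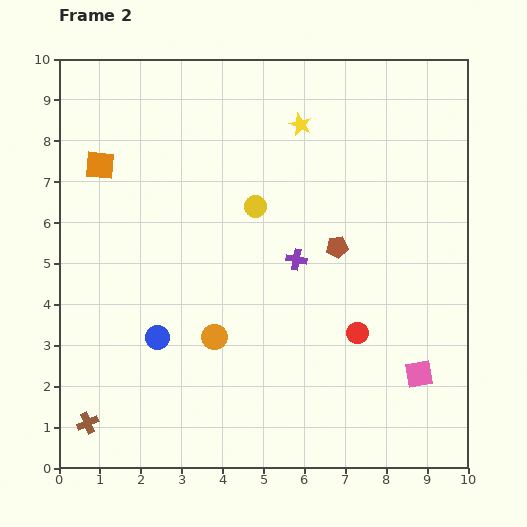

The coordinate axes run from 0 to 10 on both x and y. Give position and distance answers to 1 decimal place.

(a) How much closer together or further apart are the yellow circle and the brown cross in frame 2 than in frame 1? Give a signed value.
-0.6

Distance in frame 1: 7.3. Distance in frame 2: 6.7.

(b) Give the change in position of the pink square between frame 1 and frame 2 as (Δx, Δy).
(-0.5, -0.7)

The pink square was at (9.3, 3.0) in frame 1 and (8.8, 2.3) in frame 2.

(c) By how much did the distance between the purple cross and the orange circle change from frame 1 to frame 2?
-4.6

Distance in frame 1: 7.4. Distance in frame 2: 2.8.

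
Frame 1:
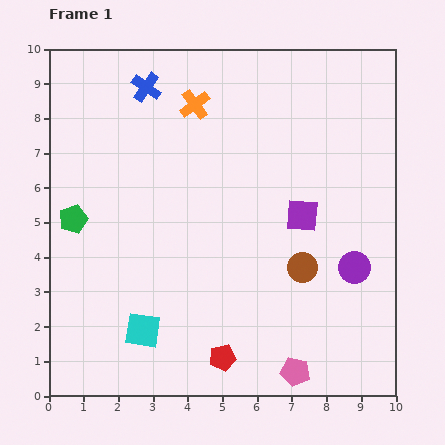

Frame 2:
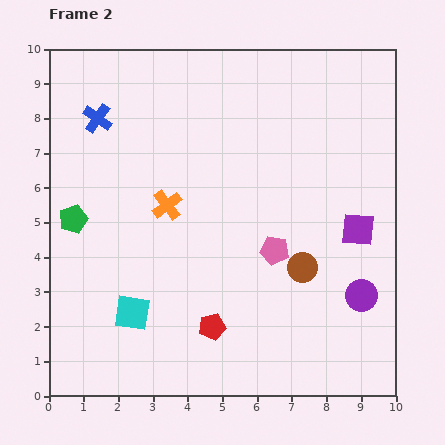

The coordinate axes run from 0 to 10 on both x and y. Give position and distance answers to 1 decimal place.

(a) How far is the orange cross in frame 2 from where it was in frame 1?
3.0

The orange cross moved from (4.2, 8.4) to (3.4, 5.5), a distance of √(0.8² + 2.9²) ≈ 3.0.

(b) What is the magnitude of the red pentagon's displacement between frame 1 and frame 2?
0.9

The red pentagon moved from (5.0, 1.1) to (4.7, 2.0), a distance of √(0.3² + 0.9²) ≈ 0.9.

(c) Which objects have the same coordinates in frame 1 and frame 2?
the brown circle, the green pentagon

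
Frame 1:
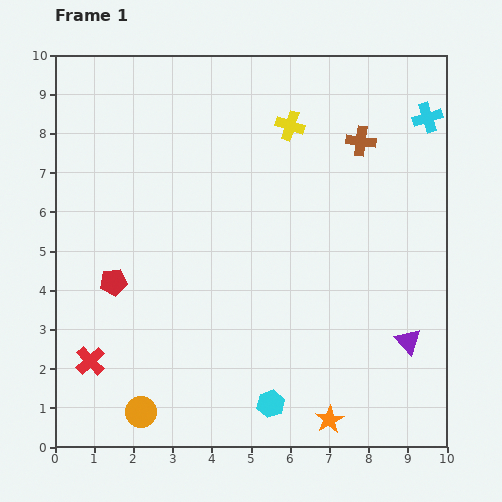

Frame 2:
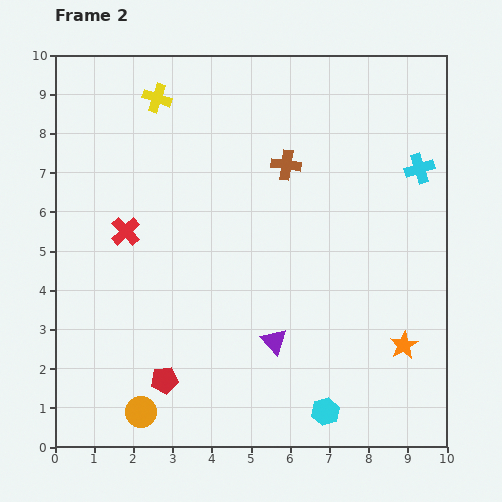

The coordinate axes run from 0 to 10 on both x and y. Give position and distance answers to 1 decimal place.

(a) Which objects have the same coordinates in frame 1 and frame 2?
the orange circle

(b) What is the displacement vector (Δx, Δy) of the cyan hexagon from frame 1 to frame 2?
(1.4, -0.2)

The cyan hexagon was at (5.5, 1.1) in frame 1 and (6.9, 0.9) in frame 2.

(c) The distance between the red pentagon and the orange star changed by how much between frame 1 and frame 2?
-0.3

Distance in frame 1: 6.5. Distance in frame 2: 6.2.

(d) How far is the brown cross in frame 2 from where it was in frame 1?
2.0

The brown cross moved from (7.8, 7.8) to (5.9, 7.2), a distance of √(1.9² + 0.6²) ≈ 2.0.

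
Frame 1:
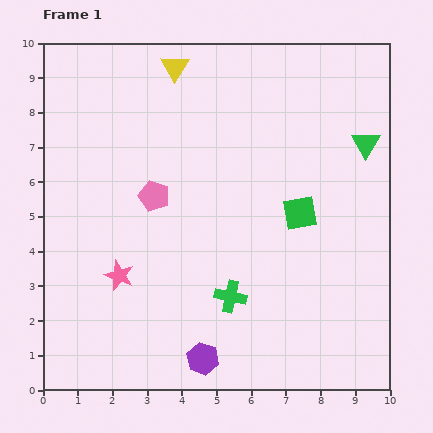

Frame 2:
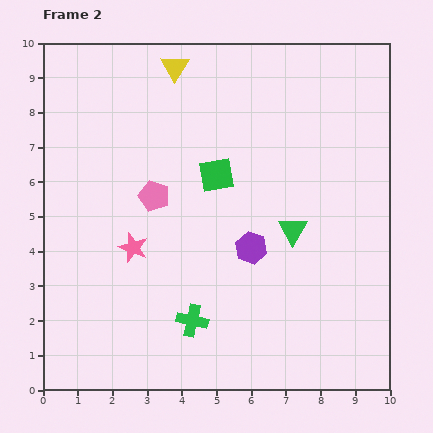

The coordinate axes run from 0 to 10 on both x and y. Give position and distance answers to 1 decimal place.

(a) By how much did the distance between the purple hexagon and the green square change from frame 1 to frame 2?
-2.7

Distance in frame 1: 5.0. Distance in frame 2: 2.3.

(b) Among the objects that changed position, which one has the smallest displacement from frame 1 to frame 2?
the pink star

(moved 0.9)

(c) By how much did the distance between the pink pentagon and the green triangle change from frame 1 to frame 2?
-2.2

Distance in frame 1: 6.3. Distance in frame 2: 4.1.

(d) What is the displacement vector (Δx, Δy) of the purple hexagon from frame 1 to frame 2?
(1.4, 3.2)

The purple hexagon was at (4.6, 0.9) in frame 1 and (6.0, 4.1) in frame 2.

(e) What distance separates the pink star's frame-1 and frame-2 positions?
0.9

The pink star moved from (2.2, 3.3) to (2.6, 4.1), a distance of √(0.4² + 0.8²) ≈ 0.9.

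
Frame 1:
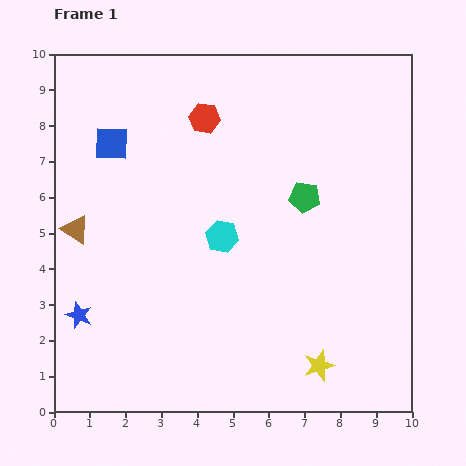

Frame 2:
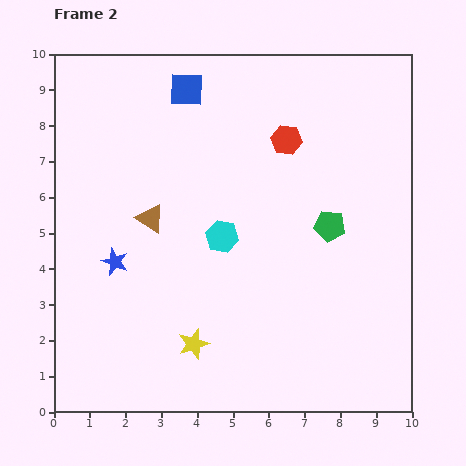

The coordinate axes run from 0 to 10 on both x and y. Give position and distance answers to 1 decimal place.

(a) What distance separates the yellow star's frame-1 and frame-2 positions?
3.6

The yellow star moved from (7.4, 1.3) to (3.9, 1.9), a distance of √(3.5² + 0.6²) ≈ 3.6.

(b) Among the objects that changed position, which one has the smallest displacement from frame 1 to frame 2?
the green pentagon

(moved 1.1)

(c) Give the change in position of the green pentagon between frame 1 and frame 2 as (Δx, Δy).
(0.7, -0.8)

The green pentagon was at (7.0, 6.0) in frame 1 and (7.7, 5.2) in frame 2.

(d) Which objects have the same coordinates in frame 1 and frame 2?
the cyan hexagon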